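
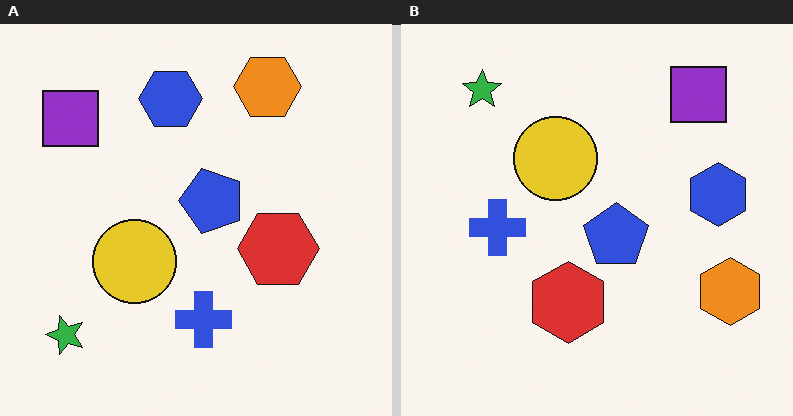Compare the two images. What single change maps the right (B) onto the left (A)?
Rotated 90° counter-clockwise.

The green star sits in the top-left of the right (B) image and the bottom-left of the left (A) — consistent with a whole-image 90° counter-clockwise rotation.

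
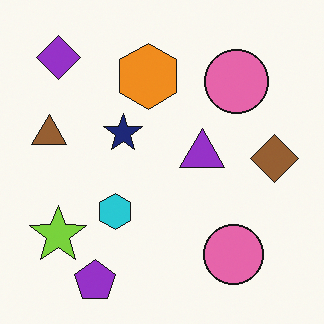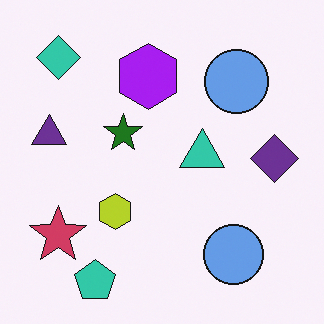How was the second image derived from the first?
Hue-shifted through roughly half the color wheel.

Every shape's color has rotated by the same amount around the hue wheel — a uniform hue shift.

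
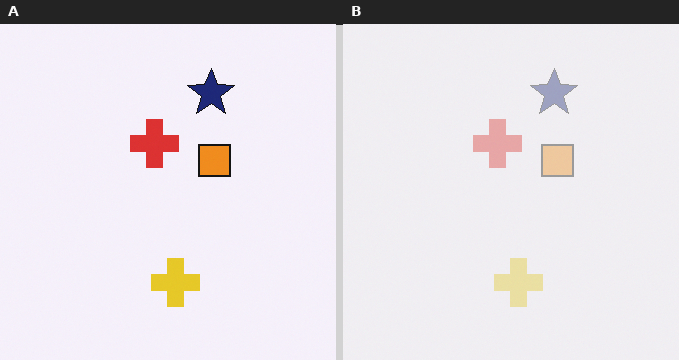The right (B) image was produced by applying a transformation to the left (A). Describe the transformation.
The transformation is: given much lower contrast.

Tones are pushed toward mid-grey across the whole image — a global contrast change.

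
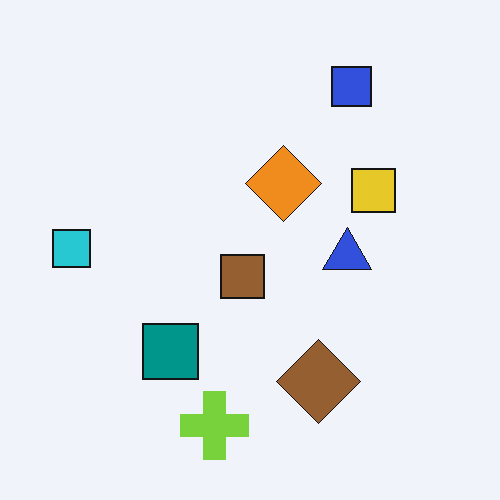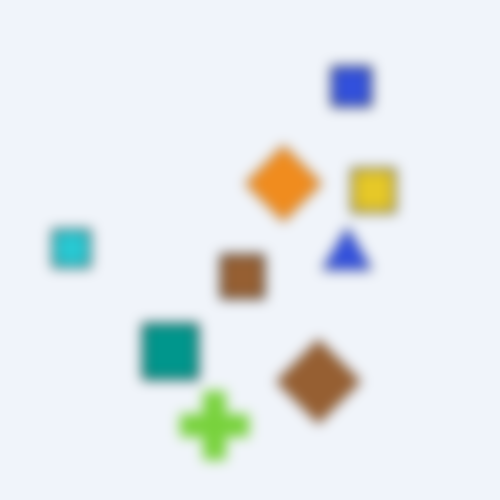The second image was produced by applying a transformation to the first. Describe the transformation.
The second image is the first strongly gaussian-blurred.

Shape edges and outlines are uniformly softened across the whole image.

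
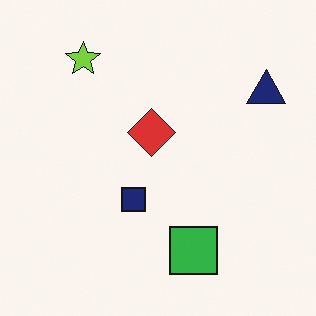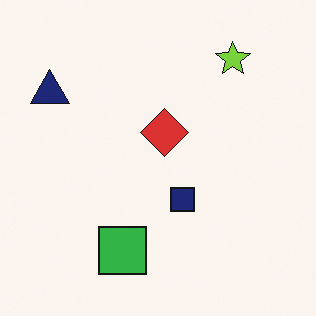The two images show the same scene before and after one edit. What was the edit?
The image was flipped horizontally (left ↔ right).

The navy triangle is in the top-right of the first image and the top-left of the second — shapes on opposite sides of the vertical midline have swapped in a mirror flip.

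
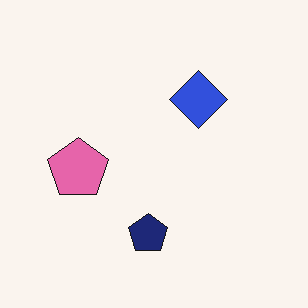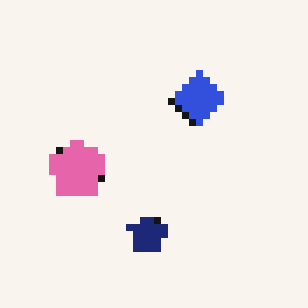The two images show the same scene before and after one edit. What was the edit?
It was moderately pixelated.

Shapes are reduced to large square blocks; fine edges and outlines are lost — a downscale-then-upscale (mosaic) effect.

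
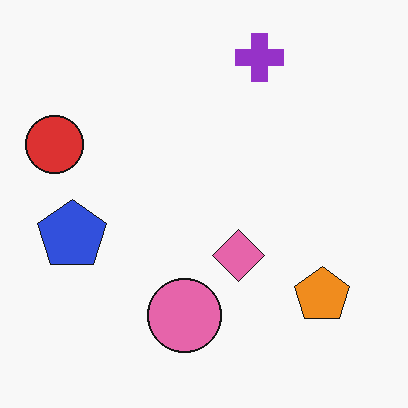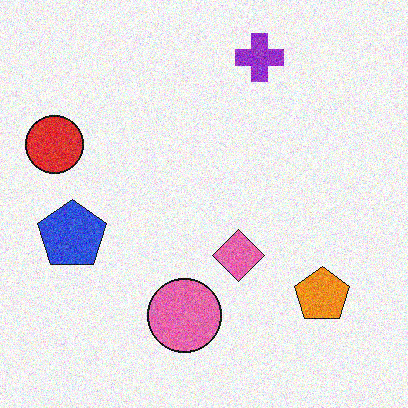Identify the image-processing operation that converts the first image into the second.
Degraded with visible gaussian noise.

Random speckle covers the whole image, including the flat background.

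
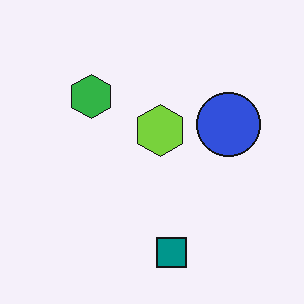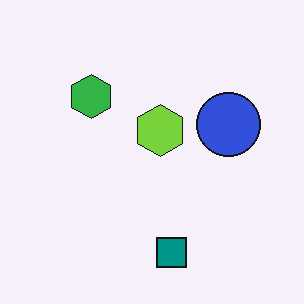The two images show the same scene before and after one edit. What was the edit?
The image was JPEG-compressed with visible artifacts.

Blocky 8×8 compression artifacts appear around shape edges and the flat background shows ringing — characteristic JPEG degradation.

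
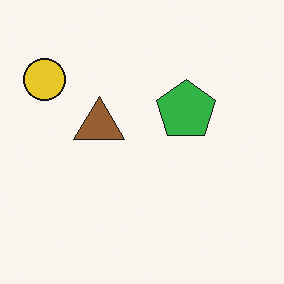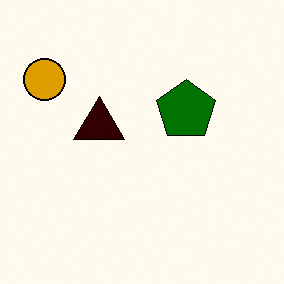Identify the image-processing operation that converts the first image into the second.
The image was given much higher contrast.

Tones are pushed away from mid-grey across the whole image — a global contrast change.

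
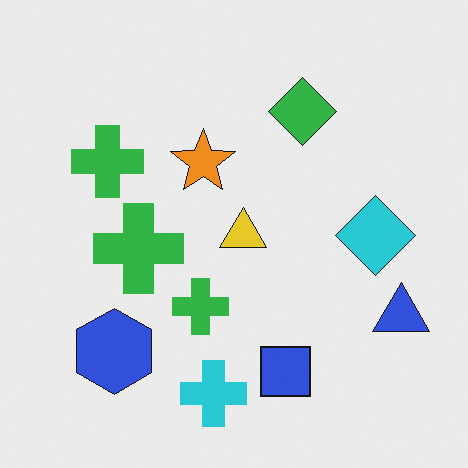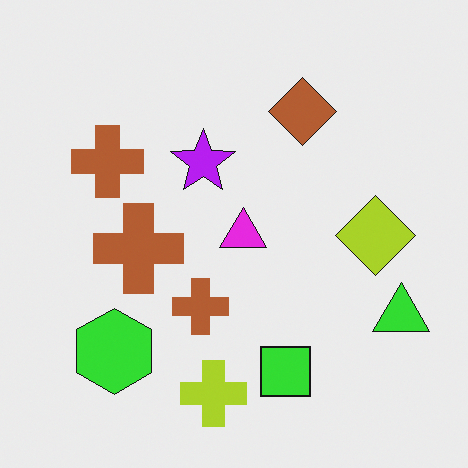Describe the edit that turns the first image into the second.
This is the original image hue-shifted through roughly half the color wheel.

Every shape's color has rotated by the same amount around the hue wheel — a uniform hue shift.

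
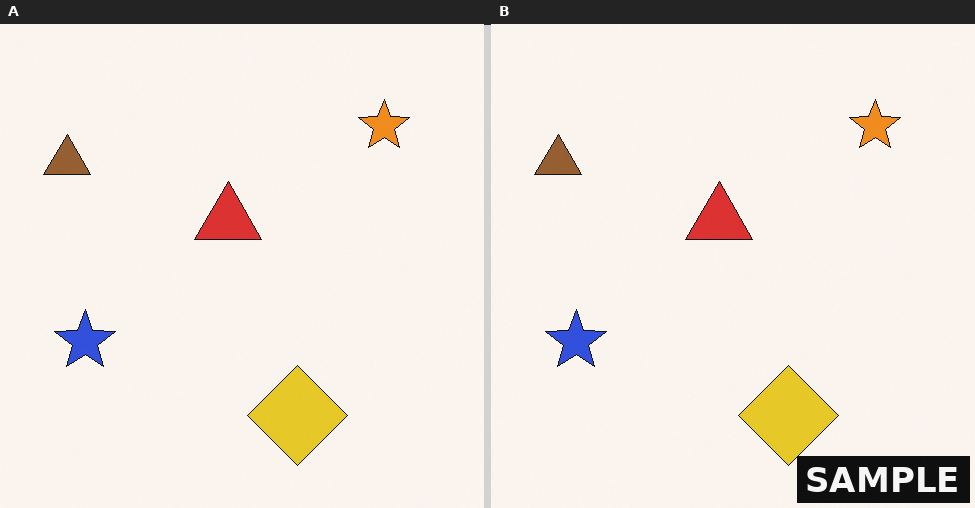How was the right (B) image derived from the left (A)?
The right (B) image is the left (A) watermarked with the text "SAMPLE" in the lower-right corner.

A dark label reading "SAMPLE" appears in the lower-right corner.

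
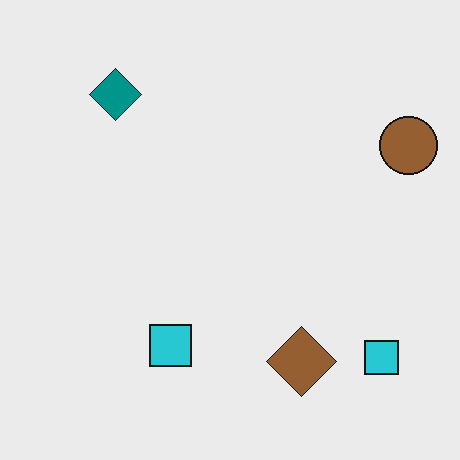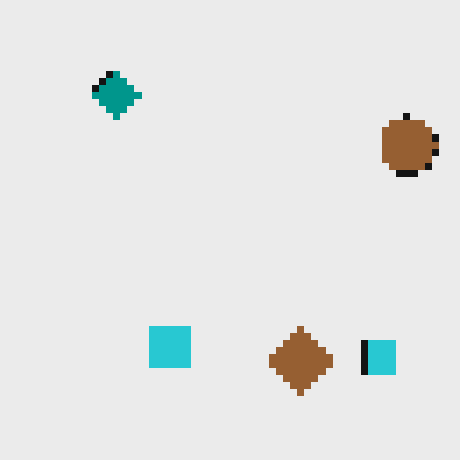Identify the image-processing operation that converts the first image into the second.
The second image is the first moderately pixelated.

Shapes are reduced to large square blocks; fine edges and outlines are lost — a downscale-then-upscale (mosaic) effect.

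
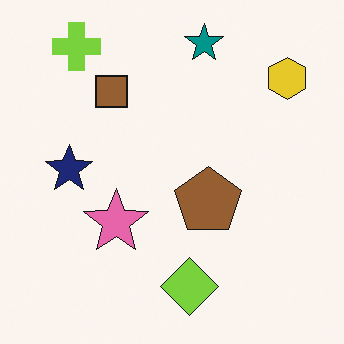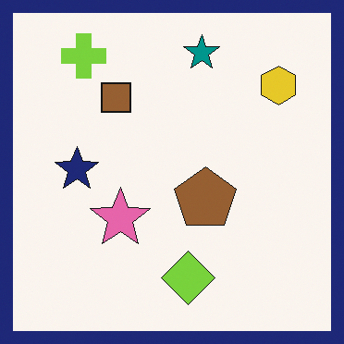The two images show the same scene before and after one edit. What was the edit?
Framed with a navy border.

A solid navy frame runs around the edge of the second image, with the content slightly shrunk inside it.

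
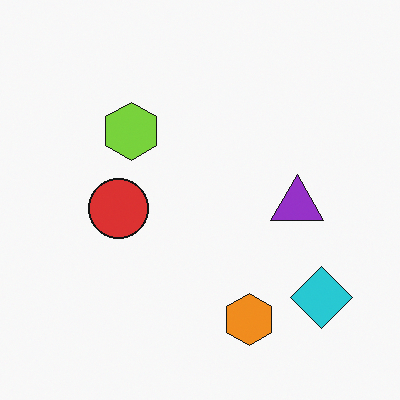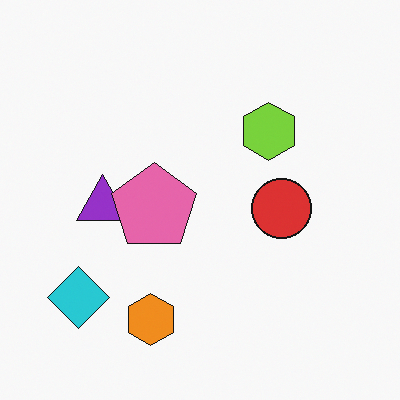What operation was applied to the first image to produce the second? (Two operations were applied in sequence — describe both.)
The image was flipped horizontally (left ↔ right), then overlaid with an additional pink pentagon.

The cyan diamond is in the bottom-right of the first image and the bottom-left of the second — shapes on opposite sides of the vertical midline have swapped in a mirror flip. A pink pentagon appears in the second image that is absent from the first.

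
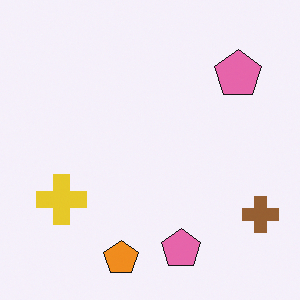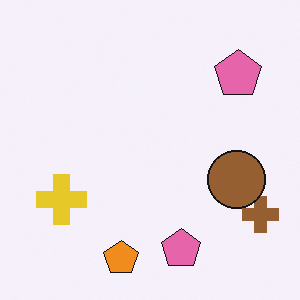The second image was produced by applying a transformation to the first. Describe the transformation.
The second image is the first overlaid with an additional brown circle.

A brown circle appears in the second image that is absent from the first.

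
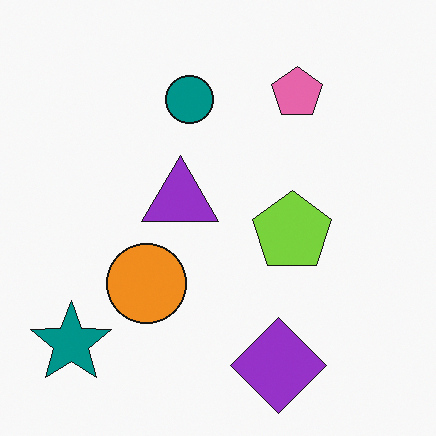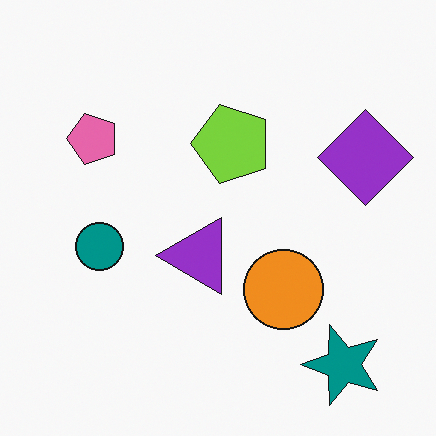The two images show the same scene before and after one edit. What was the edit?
This is the original image rotated 90° counter-clockwise.

The teal star sits in the bottom-left of the first image and the bottom-right of the second — consistent with a whole-image 90° counter-clockwise rotation.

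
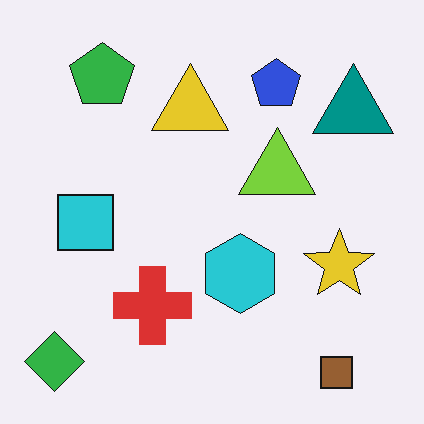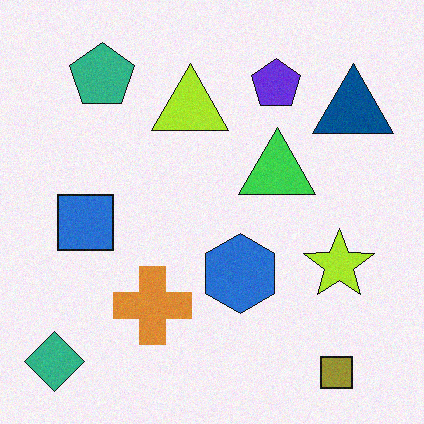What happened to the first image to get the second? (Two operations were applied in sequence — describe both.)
Hue-shifted by a small amount, then degraded with light additive noise.

Every shape's color has rotated by the same amount around the hue wheel — a uniform hue shift. Random speckle covers the whole image, including the flat background.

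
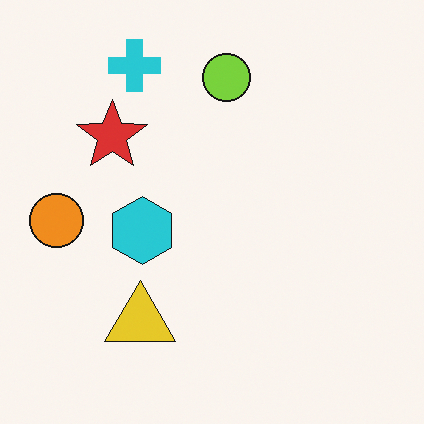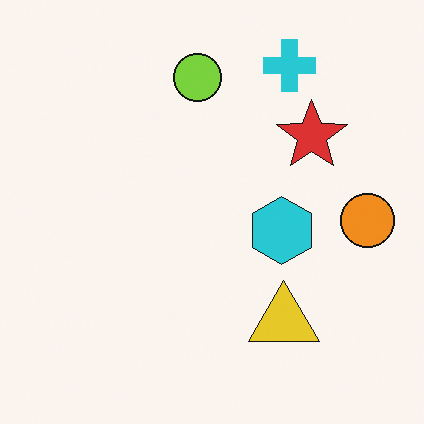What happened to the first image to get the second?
The transformation is: flipped horizontally (left ↔ right).

The orange circle is in the left of the first image and the right of the second — shapes on opposite sides of the vertical midline have swapped in a mirror flip.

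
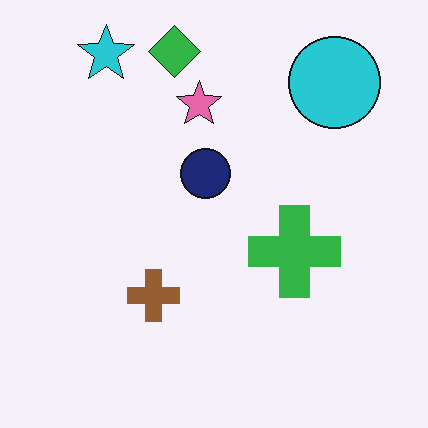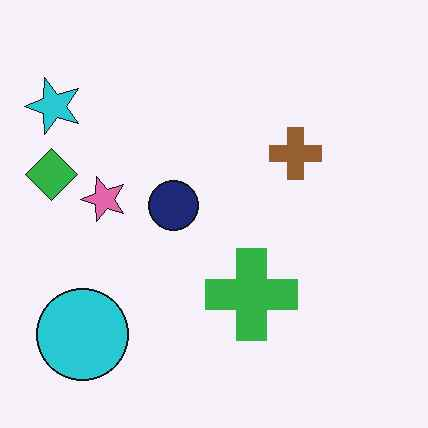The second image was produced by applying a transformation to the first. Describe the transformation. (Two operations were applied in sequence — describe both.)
The transformation is: transposed (reflected across the top-left ↔ bottom-right diagonal), then given moderate JPEG compression.

Shapes have swapped their row and column positions — what was in the top-right is now in the bottom-left — a diagonal reflection. Blocky 8×8 compression artifacts appear around shape edges and the flat background shows ringing — characteristic JPEG degradation.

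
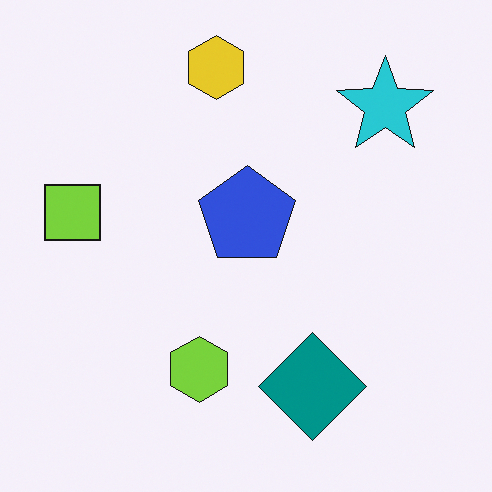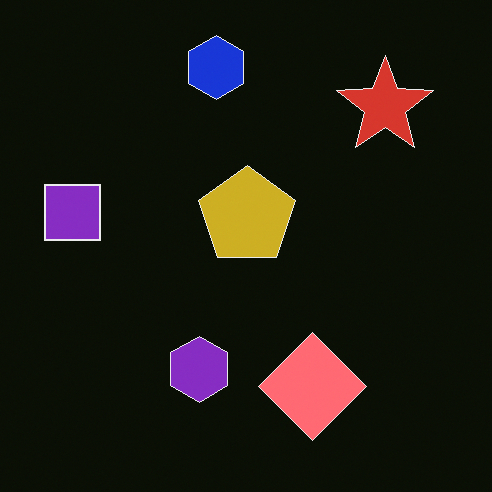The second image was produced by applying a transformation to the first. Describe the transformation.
The transformation is: color-inverted (negative).

The light background has become dark and every shape's color is its complement — a photographic negative.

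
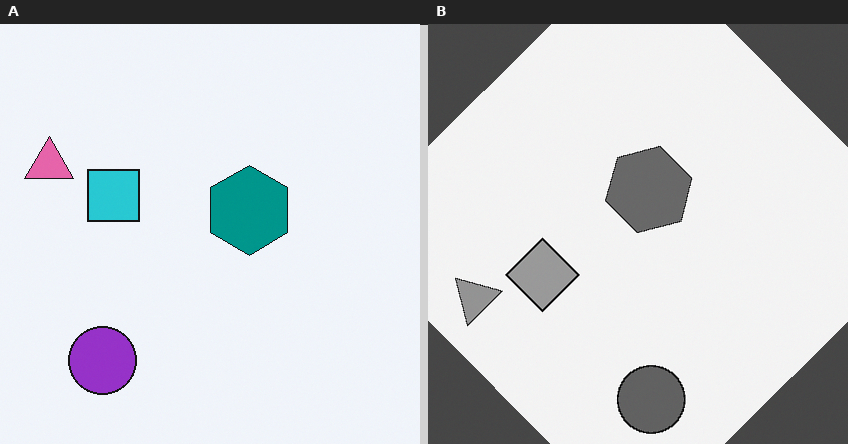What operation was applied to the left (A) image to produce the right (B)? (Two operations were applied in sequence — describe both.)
The image was rotated counter-clockwise by a large amount — several tens of degrees, then converted to grayscale.

Every shape is tilted by the same angle and the image corners show triangular fill wedges — a whole-image rotation by a non-right angle. All color is removed — every shape is now a shade of grey.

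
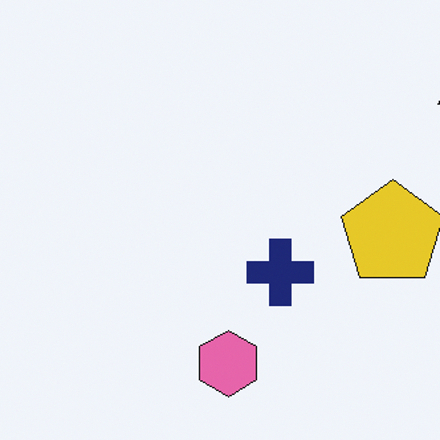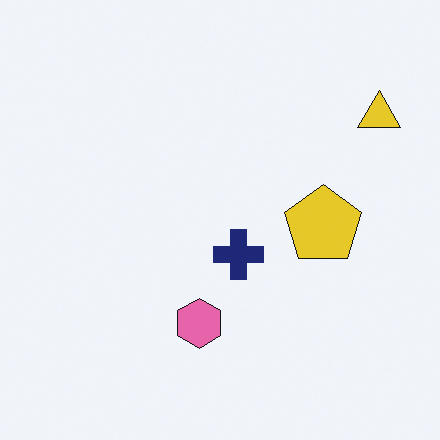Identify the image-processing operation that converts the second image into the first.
This is the original image cropped to a modestly smaller region and rescaled.

The visible shapes are larger and the field of view is narrower; shapes near the original edges may be partly or wholly outside the frame — a crop-and-rescale.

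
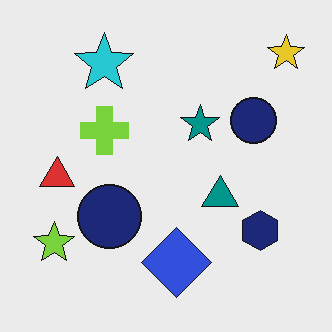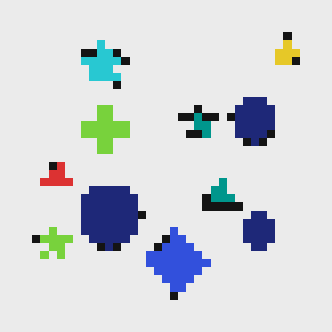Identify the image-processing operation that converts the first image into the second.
The transformation is: pixelated into visible square blocks.

Shapes are reduced to large square blocks; fine edges and outlines are lost — a downscale-then-upscale (mosaic) effect.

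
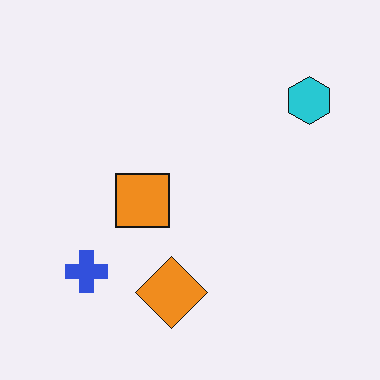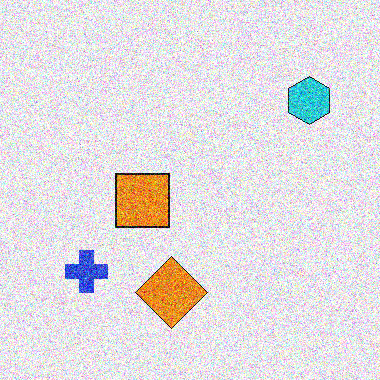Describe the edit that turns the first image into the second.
This is the original image degraded with strong gaussian noise.

Random speckle covers the whole image, including the flat background.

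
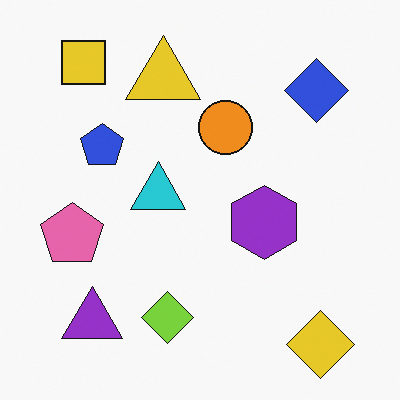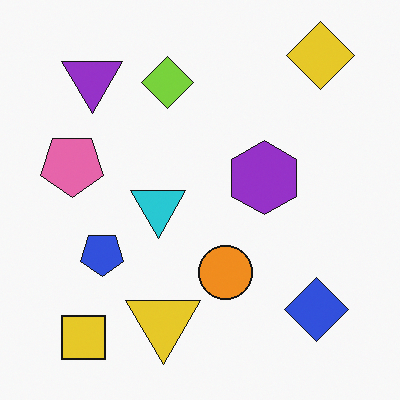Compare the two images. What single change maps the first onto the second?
It was flipped vertically (top ↔ bottom).

The yellow diamond is in the bottom-right of the first image and the top-right of the second — shapes on opposite sides of the horizontal midline have swapped in a mirror flip.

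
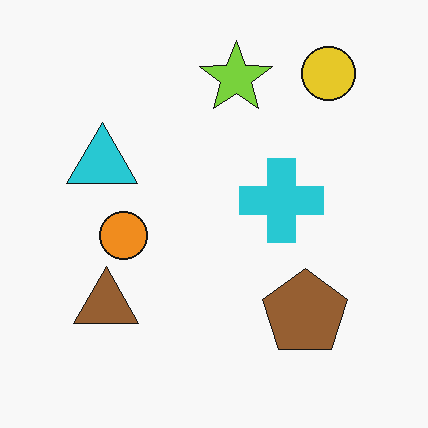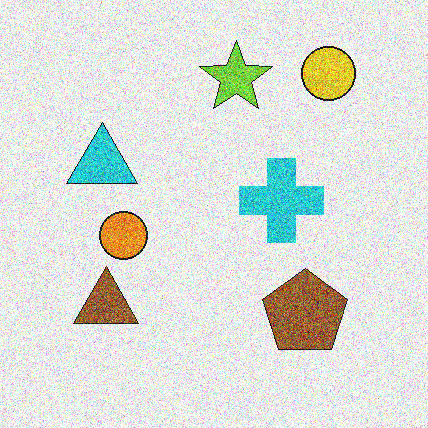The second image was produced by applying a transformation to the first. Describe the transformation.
It was degraded with strong gaussian noise.

Random speckle covers the whole image, including the flat background.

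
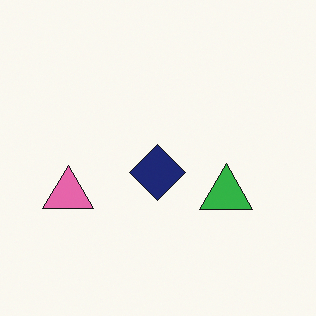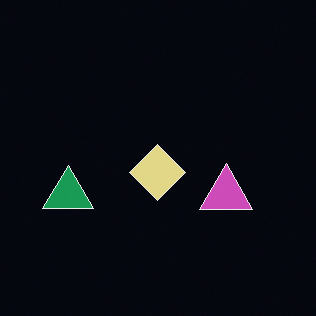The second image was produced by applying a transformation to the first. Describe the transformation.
The second image is the first color-inverted (negative).

The light background has become dark and every shape's color is its complement — a photographic negative.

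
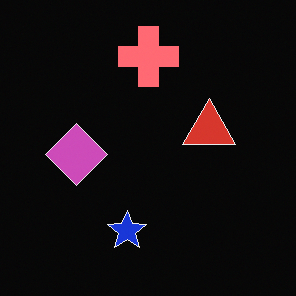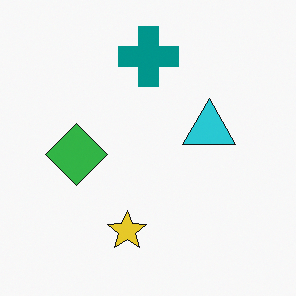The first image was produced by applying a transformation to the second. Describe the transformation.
The transformation is: color-inverted (negative).

The light background has become dark and every shape's color is its complement — a photographic negative.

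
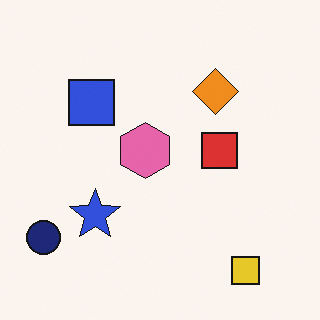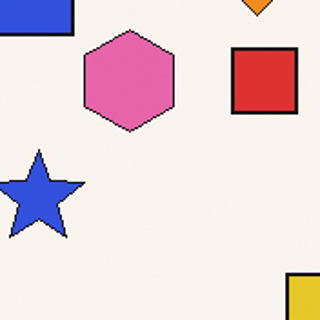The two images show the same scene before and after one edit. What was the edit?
The image was cropped tightly and scaled back up.

The visible shapes are larger and the field of view is narrower; shapes near the original edges may be partly or wholly outside the frame — a crop-and-rescale.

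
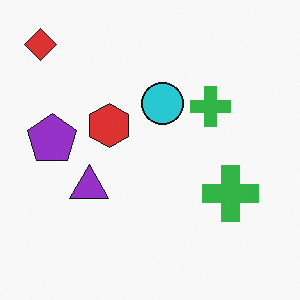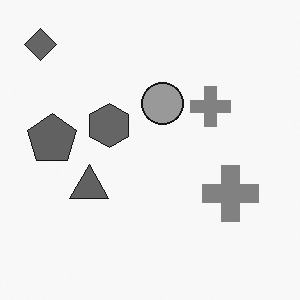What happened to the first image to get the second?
Converted to grayscale.

All color is removed — every shape is now a shade of grey.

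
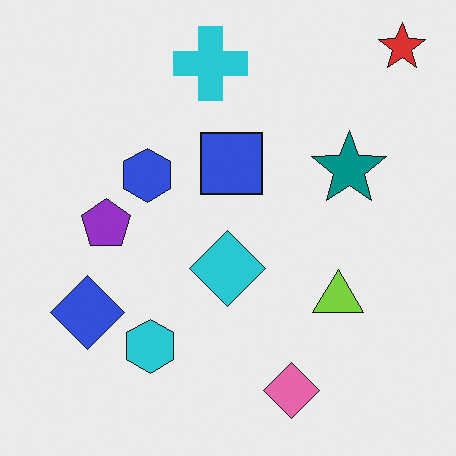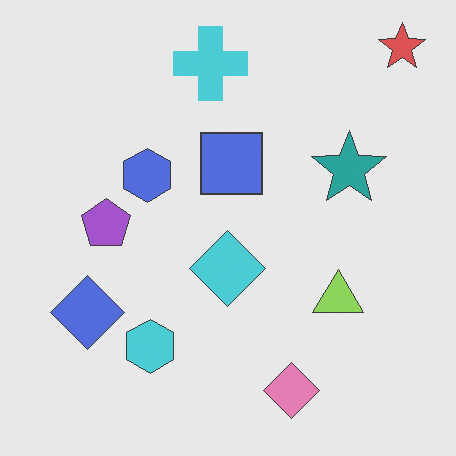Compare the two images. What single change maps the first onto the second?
It was given slightly reduced contrast.

Tones are pushed toward mid-grey across the whole image — a global contrast change.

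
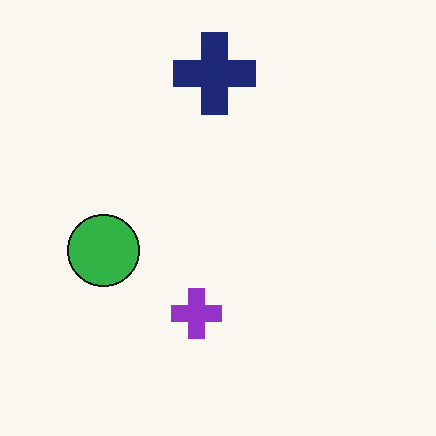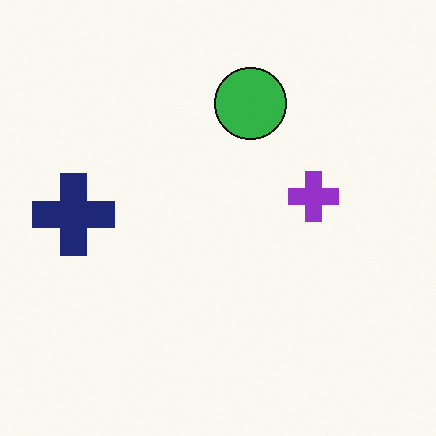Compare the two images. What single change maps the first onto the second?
This is the original image transposed (reflected across the top-left ↔ bottom-right diagonal).

Shapes have swapped their row and column positions — what was in the top-right is now in the bottom-left — a diagonal reflection.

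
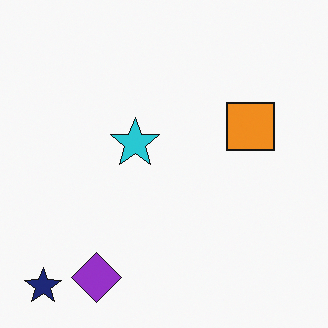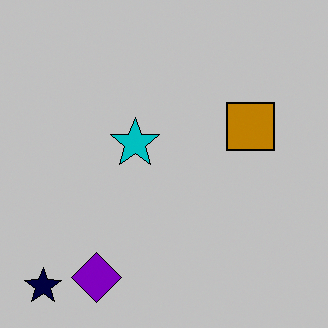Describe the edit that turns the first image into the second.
Heavily posterized to just a handful of flat colors.

Each flat color has snapped to a coarser quantized level — most visibly, the near-white background has dropped to a flat grey.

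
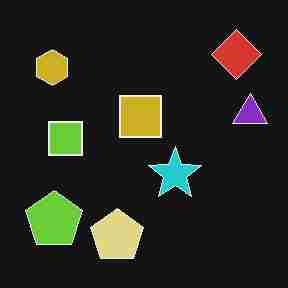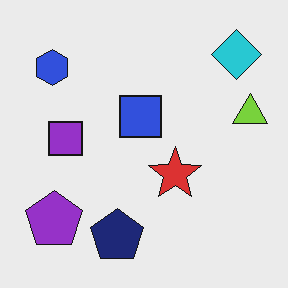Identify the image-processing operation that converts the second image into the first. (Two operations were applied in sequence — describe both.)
This is the original image color-inverted (negative), then heavily JPEG-compressed with obvious blocking artifacts.

The light background has become dark and every shape's color is its complement — a photographic negative. Blocky 8×8 compression artifacts appear around shape edges and the flat background shows ringing — characteristic JPEG degradation.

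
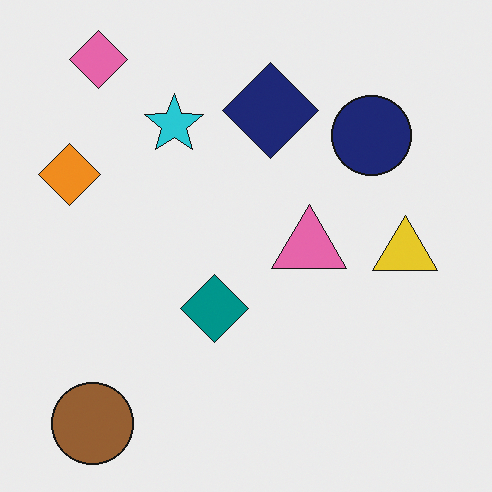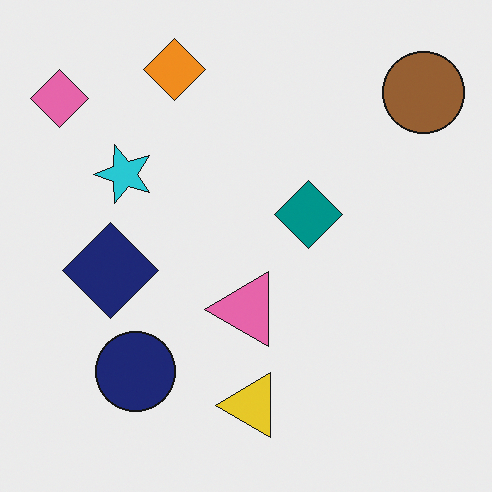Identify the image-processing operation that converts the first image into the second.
The transformation is: transposed (reflected across the top-left ↔ bottom-right diagonal).

Shapes have swapped their row and column positions — what was in the top-right is now in the bottom-left — a diagonal reflection.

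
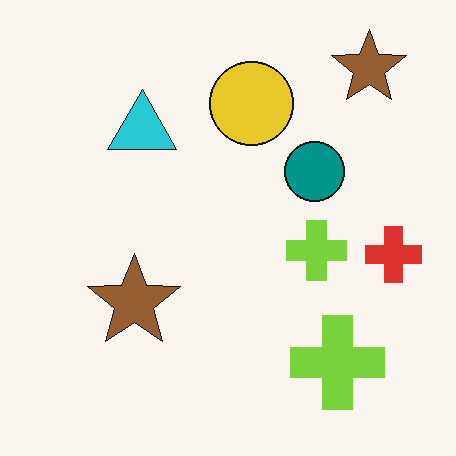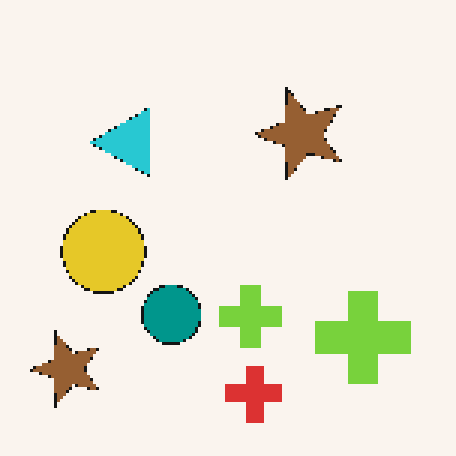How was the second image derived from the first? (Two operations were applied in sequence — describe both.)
The image was transposed (reflected across the top-left ↔ bottom-right diagonal), then lightly pixelated (a mild mosaic effect).

Shapes have swapped their row and column positions — what was in the top-right is now in the bottom-left — a diagonal reflection. Shapes are reduced to large square blocks; fine edges and outlines are lost — a downscale-then-upscale (mosaic) effect.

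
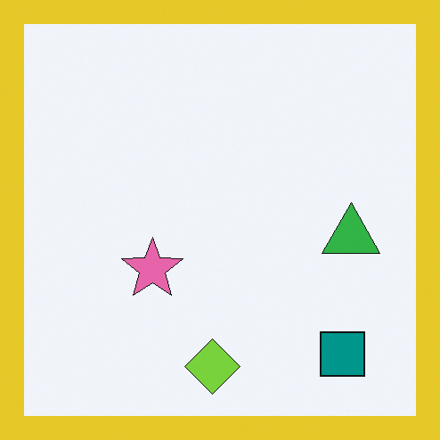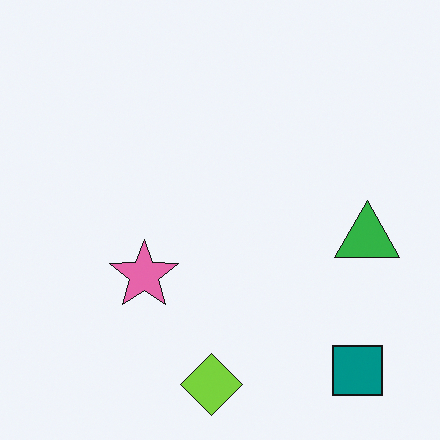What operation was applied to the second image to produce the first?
The transformation is: framed with a yellow border.

A solid yellow frame runs around the edge of the first image, with the content slightly shrunk inside it.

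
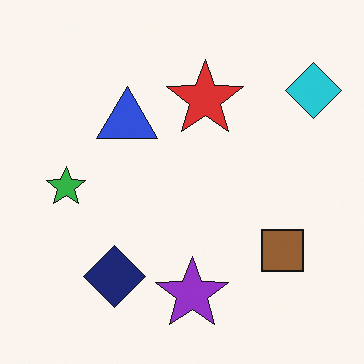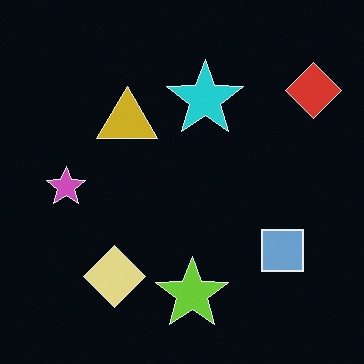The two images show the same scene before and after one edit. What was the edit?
Color-inverted (negative).

The light background has become dark and every shape's color is its complement — a photographic negative.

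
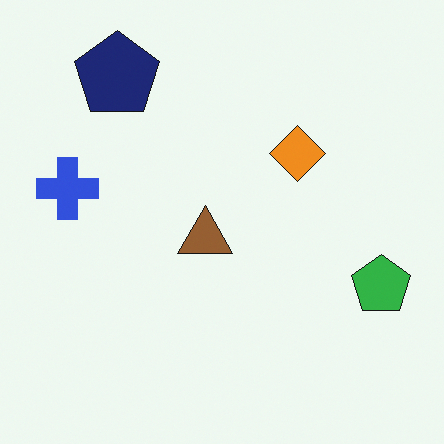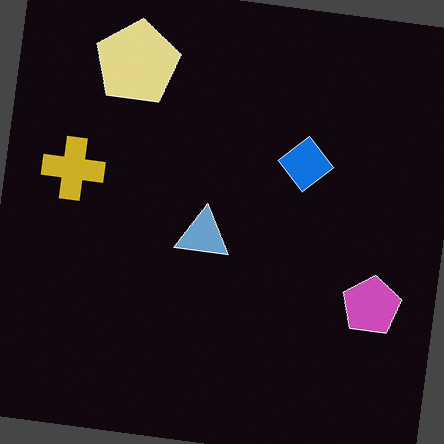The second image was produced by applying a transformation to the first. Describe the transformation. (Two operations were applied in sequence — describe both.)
Color-inverted (negative), then rotated clockwise by a small amount.

The light background has become dark and every shape's color is its complement — a photographic negative. Every shape is tilted by the same angle and the image corners show triangular fill wedges — a whole-image rotation by a non-right angle.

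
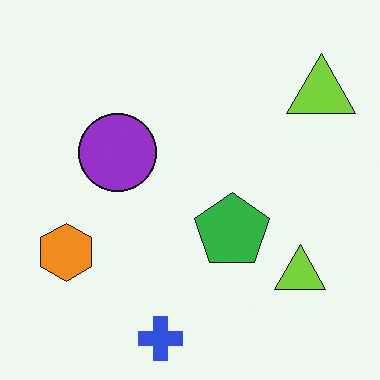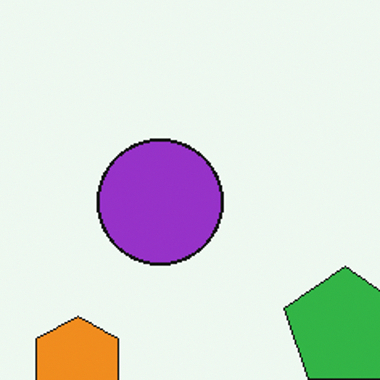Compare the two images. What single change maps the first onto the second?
The second image is the first cropped to a modestly smaller region and rescaled.

The visible shapes are larger and the field of view is narrower; shapes near the original edges may be partly or wholly outside the frame — a crop-and-rescale.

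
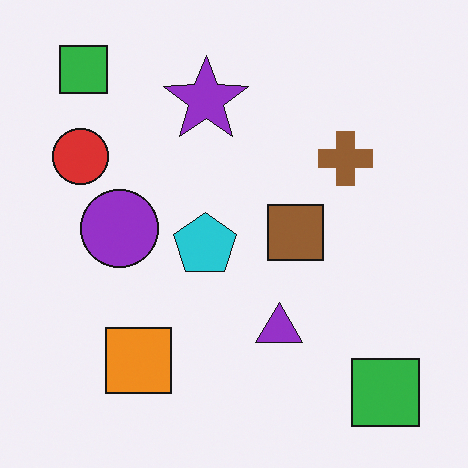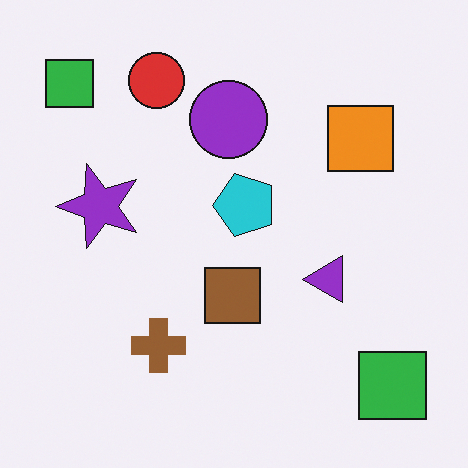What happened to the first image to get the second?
Transposed (reflected across the top-left ↔ bottom-right diagonal).

Shapes have swapped their row and column positions — what was in the top-right is now in the bottom-left — a diagonal reflection.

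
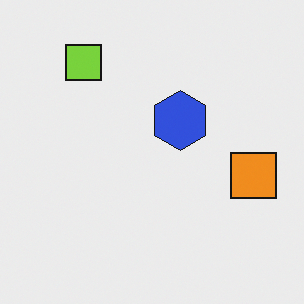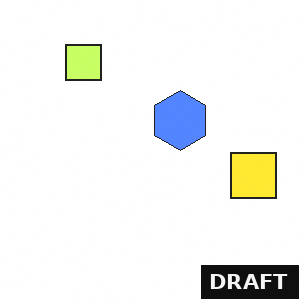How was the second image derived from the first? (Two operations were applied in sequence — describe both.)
This is the original image substantially brightened, then watermarked with the text "DRAFT" in the lower-right corner.

Every pixel — background and shapes alike — is uniformly brightened. A dark label reading "DRAFT" appears in the lower-right corner.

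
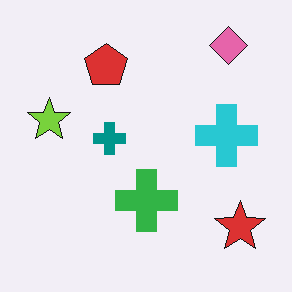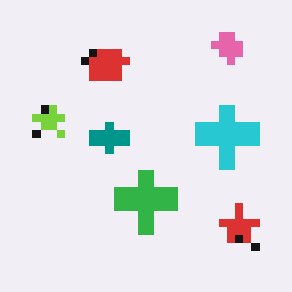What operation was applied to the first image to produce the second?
This is the original image pixelated into visible square blocks.

Shapes are reduced to large square blocks; fine edges and outlines are lost — a downscale-then-upscale (mosaic) effect.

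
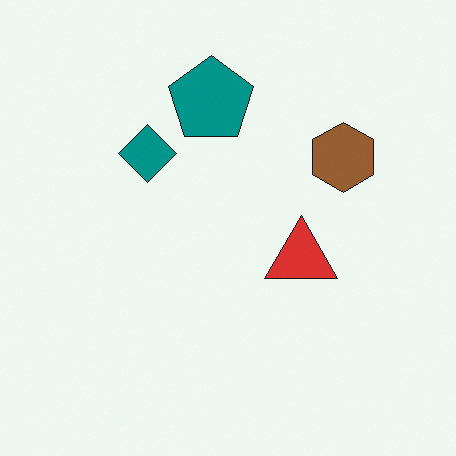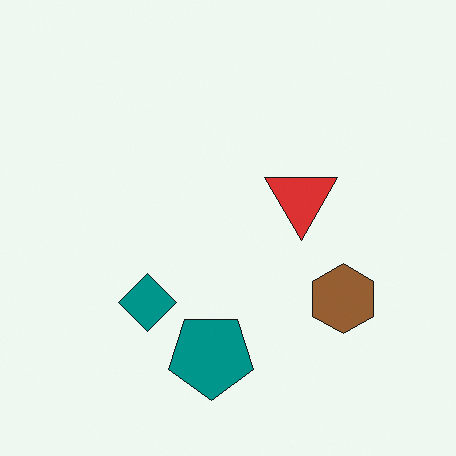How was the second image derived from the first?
It was flipped vertically (top ↔ bottom).

The teal pentagon is in the top of the first image and the bottom of the second — shapes on opposite sides of the horizontal midline have swapped in a mirror flip.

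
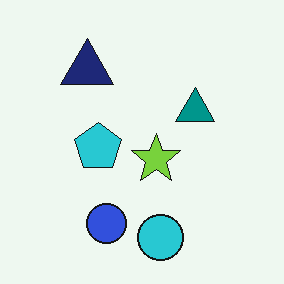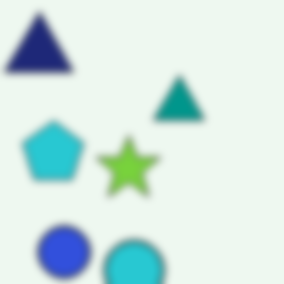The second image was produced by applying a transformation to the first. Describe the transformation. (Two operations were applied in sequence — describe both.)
Cropped slightly and scaled back up, then moderately blurred.

The visible shapes are larger and the field of view is narrower; shapes near the original edges may be partly or wholly outside the frame — a crop-and-rescale. Shape edges and outlines are uniformly softened across the whole image.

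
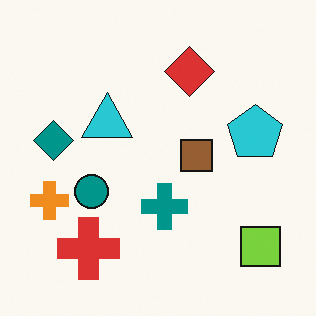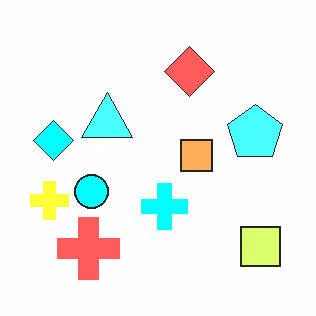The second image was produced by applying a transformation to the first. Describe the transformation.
The second image is the first noticeably brightened.

Every pixel — background and shapes alike — is uniformly brightened.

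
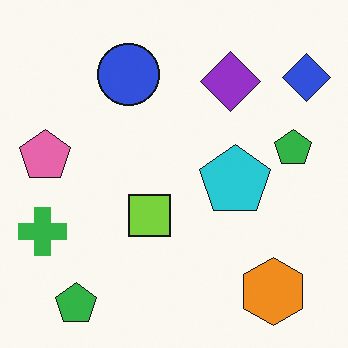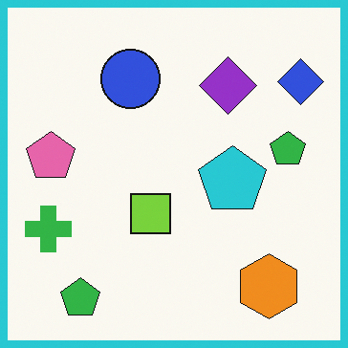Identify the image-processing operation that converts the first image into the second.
It was framed with a cyan border.

A solid cyan frame runs around the edge of the second image, with the content slightly shrunk inside it.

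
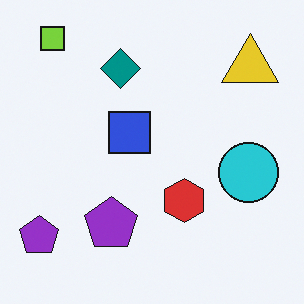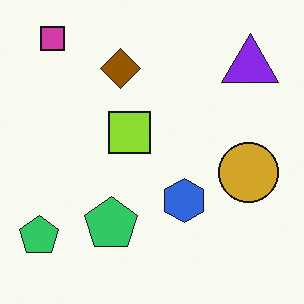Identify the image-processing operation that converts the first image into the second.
It was hue-shifted through roughly half the color wheel.

Every shape's color has rotated by the same amount around the hue wheel — a uniform hue shift.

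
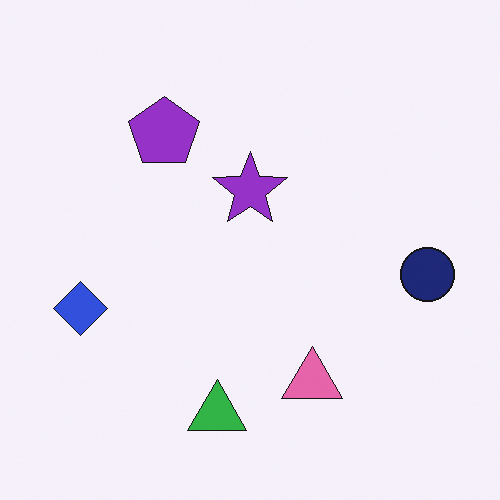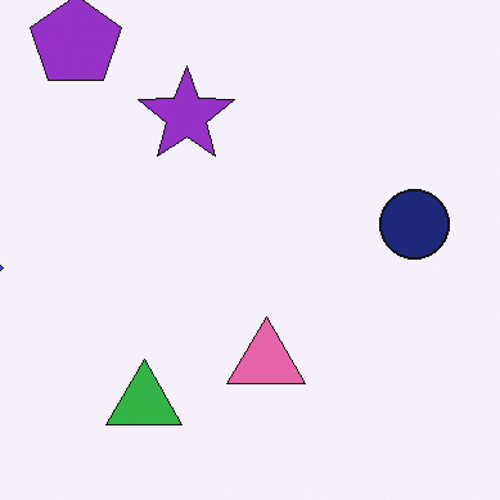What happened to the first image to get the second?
The second image is the first cropped to a modestly smaller region and rescaled.

The visible shapes are larger and the field of view is narrower; shapes near the original edges may be partly or wholly outside the frame — a crop-and-rescale.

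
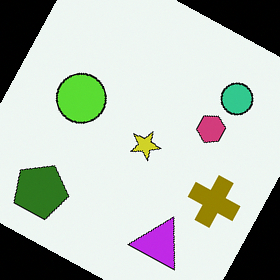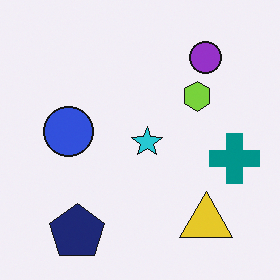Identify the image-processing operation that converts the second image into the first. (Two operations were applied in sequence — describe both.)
Hue-shifted by a large amount, then rotated clockwise by a clearly visible amount.

Every shape's color has rotated by the same amount around the hue wheel — a uniform hue shift. Every shape is tilted by the same angle and the image corners show triangular fill wedges — a whole-image rotation by a non-right angle.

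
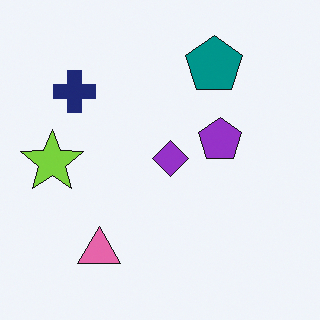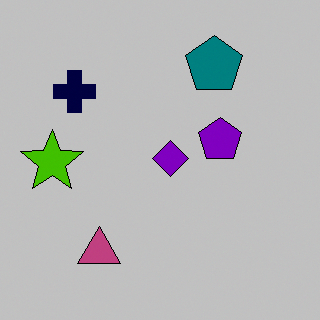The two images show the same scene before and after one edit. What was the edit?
The image was heavily posterized to just a handful of flat colors.

Each flat color has snapped to a coarser quantized level — most visibly, the near-white background has dropped to a flat grey.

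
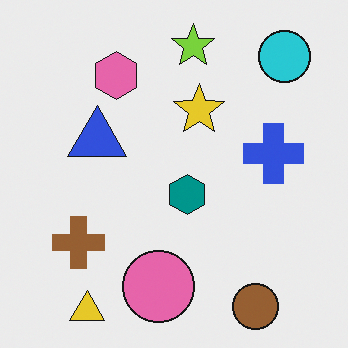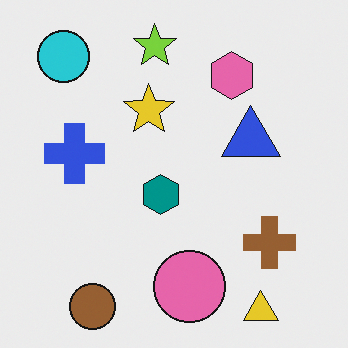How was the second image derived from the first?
Flipped horizontally (left ↔ right).

The cyan circle is in the top-right of the first image and the top-left of the second — shapes on opposite sides of the vertical midline have swapped in a mirror flip.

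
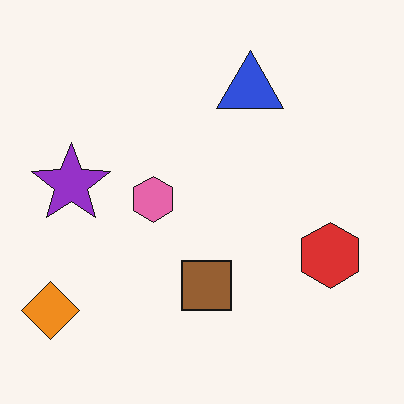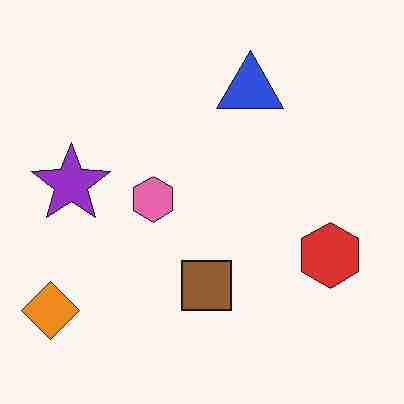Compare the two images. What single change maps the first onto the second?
The second image is the first degraded with heavy JPEG compression.

Blocky 8×8 compression artifacts appear around shape edges and the flat background shows ringing — characteristic JPEG degradation.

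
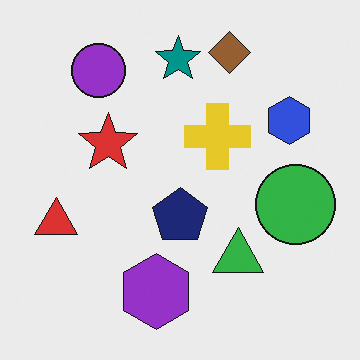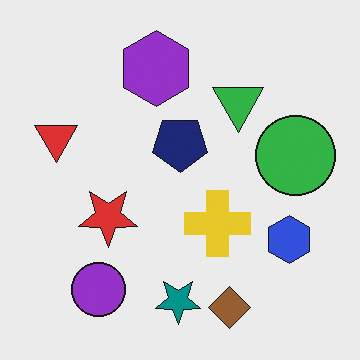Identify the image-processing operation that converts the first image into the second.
The image was flipped vertically (top ↔ bottom).

The brown diamond is in the top of the first image and the bottom of the second — shapes on opposite sides of the horizontal midline have swapped in a mirror flip.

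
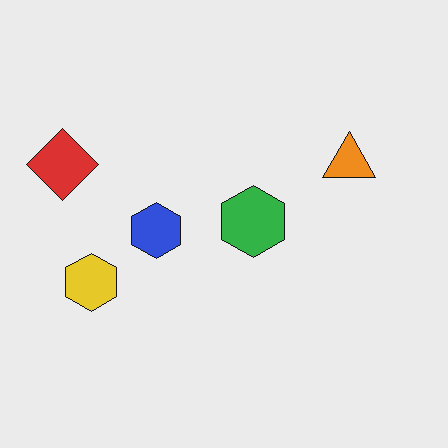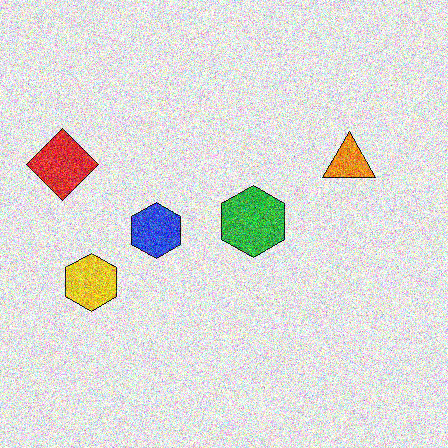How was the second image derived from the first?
Degraded with a thick layer of grain.

Random speckle covers the whole image, including the flat background.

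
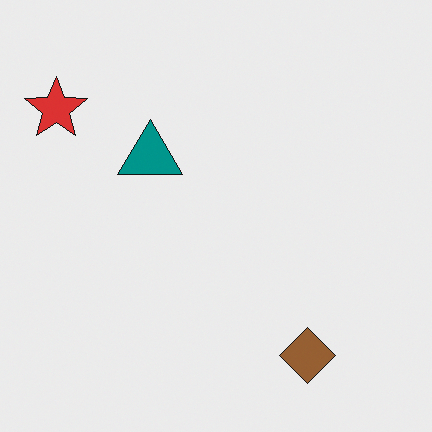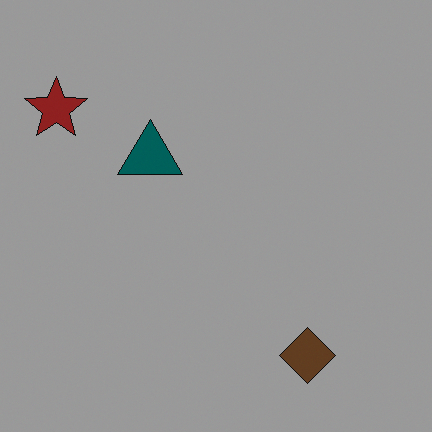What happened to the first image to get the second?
The transformation is: darkened a lot.

Every pixel — background and shapes alike — is uniformly darkened.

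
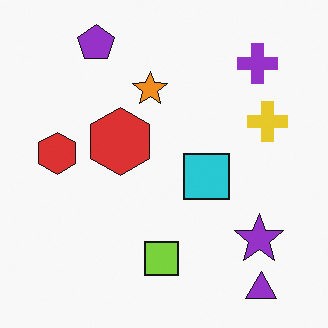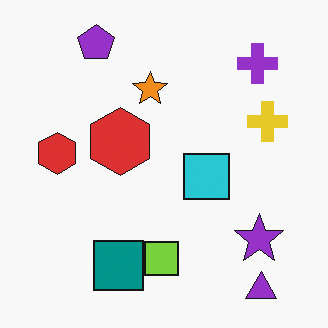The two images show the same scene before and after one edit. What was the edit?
Overlaid with an additional teal square.

A teal square appears in the second image that is absent from the first.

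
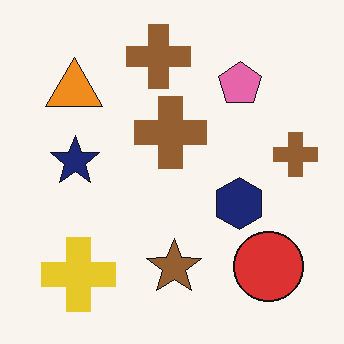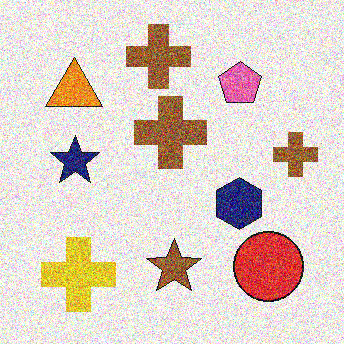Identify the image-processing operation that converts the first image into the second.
The transformation is: degraded with a thick layer of grain.

Random speckle covers the whole image, including the flat background.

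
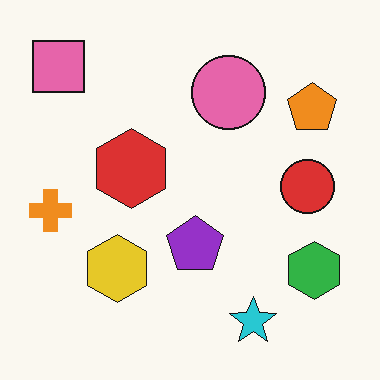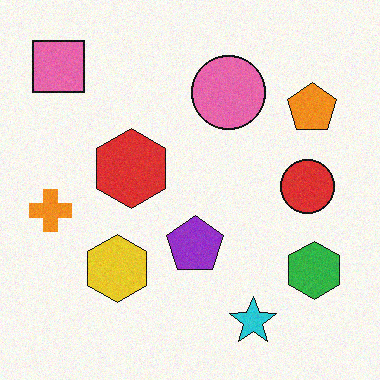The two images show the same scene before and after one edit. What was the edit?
The second image is the first degraded with a light layer of grain.

Random speckle covers the whole image, including the flat background.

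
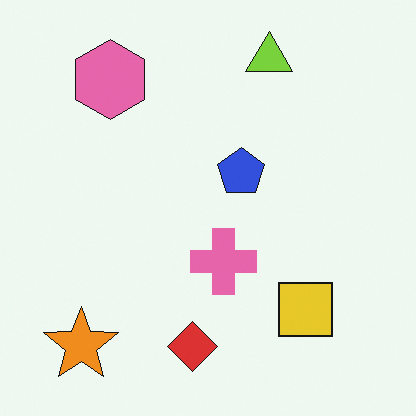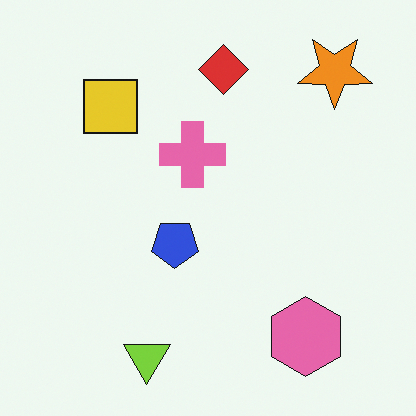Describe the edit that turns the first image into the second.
The transformation is: rotated 180°.

The orange star sits in the bottom-left of the first image and the top-right of the second — consistent with a whole-image 180° rotation.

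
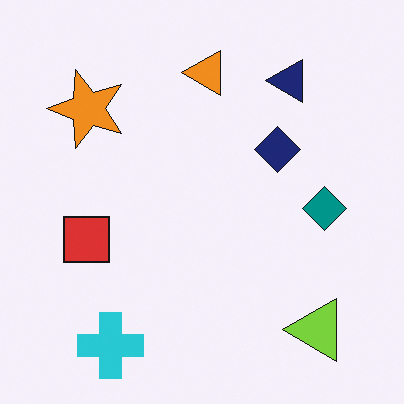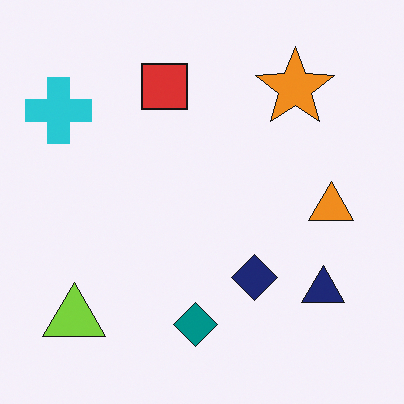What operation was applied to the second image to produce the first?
The transformation is: rotated 90° counter-clockwise.

The lime triangle sits in the bottom-left of the second image and the bottom-right of the first — consistent with a whole-image 90° counter-clockwise rotation.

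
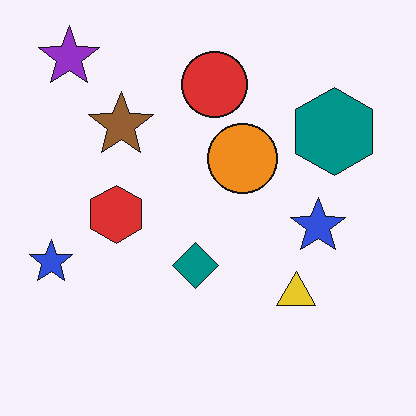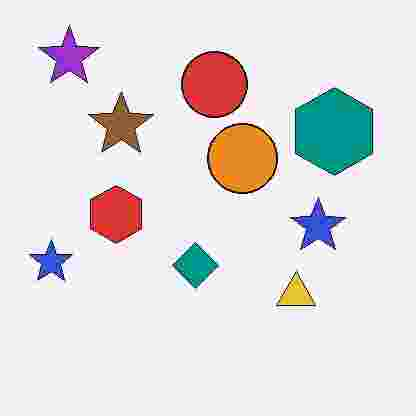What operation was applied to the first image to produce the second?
The second image is the first heavily JPEG-compressed with obvious blocking artifacts.

Blocky 8×8 compression artifacts appear around shape edges and the flat background shows ringing — characteristic JPEG degradation.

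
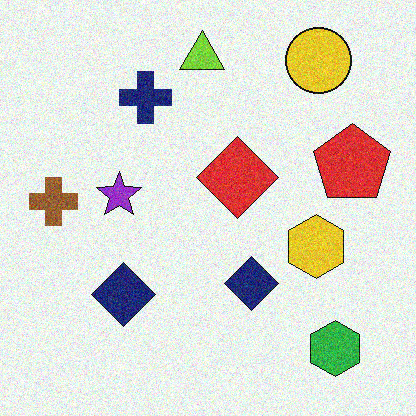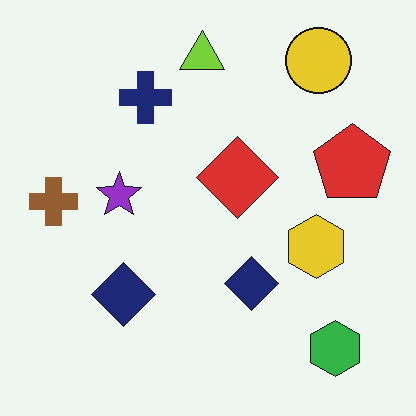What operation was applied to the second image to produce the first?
The image was degraded with visible gaussian noise.

Random speckle covers the whole image, including the flat background.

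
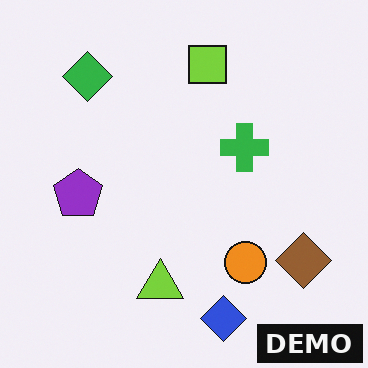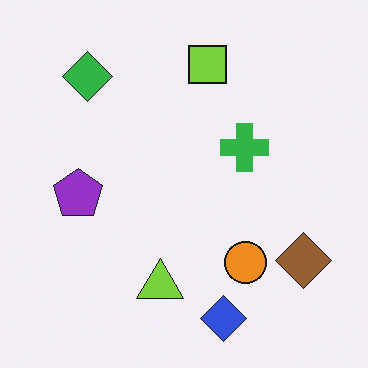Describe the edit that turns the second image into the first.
It was watermarked with the text "DEMO" in the lower-right corner.

A dark label reading "DEMO" appears in the lower-right corner.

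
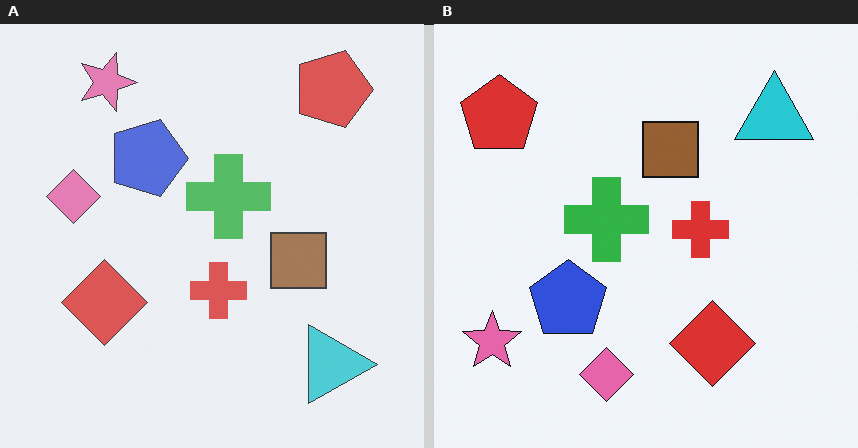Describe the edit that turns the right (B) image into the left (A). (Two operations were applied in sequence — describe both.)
Rotated 90° clockwise, then given slightly reduced contrast.

The red pentagon sits in the top-left of the right (B) image and the top-right of the left (A) — consistent with a whole-image 90° clockwise rotation. Tones are pushed toward mid-grey across the whole image — a global contrast change.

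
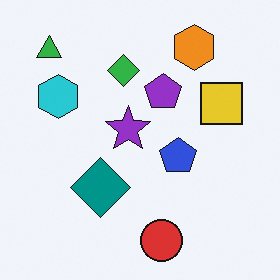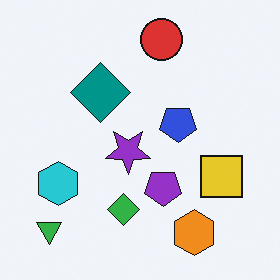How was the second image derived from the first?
The second image is the first flipped vertically (top ↔ bottom).

The red circle is in the bottom of the first image and the top of the second — shapes on opposite sides of the horizontal midline have swapped in a mirror flip.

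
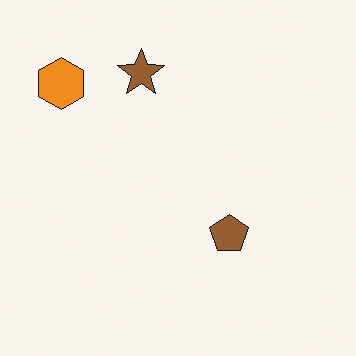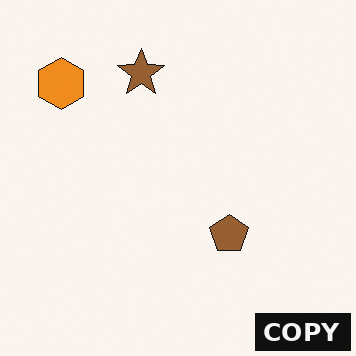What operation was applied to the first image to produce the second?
It was watermarked with the text "COPY" in the lower-right corner.

A dark label reading "COPY" appears in the lower-right corner.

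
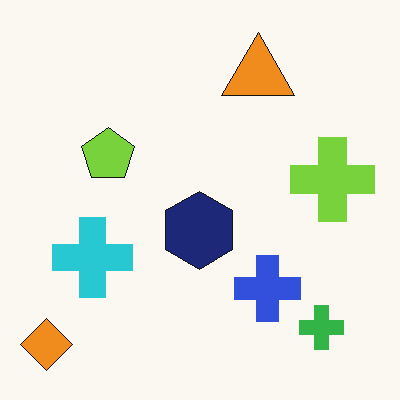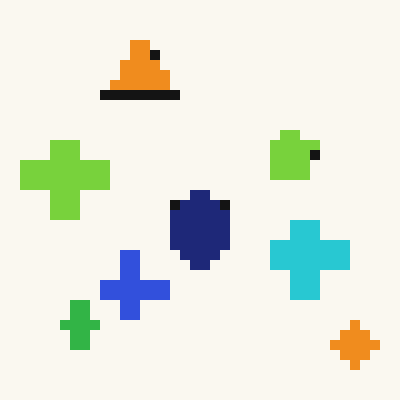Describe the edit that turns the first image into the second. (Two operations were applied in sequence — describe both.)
The image was flipped horizontally (left ↔ right), then coarsely pixelated.

The orange diamond is in the bottom-left of the first image and the bottom-right of the second — shapes on opposite sides of the vertical midline have swapped in a mirror flip. Shapes are reduced to large square blocks; fine edges and outlines are lost — a downscale-then-upscale (mosaic) effect.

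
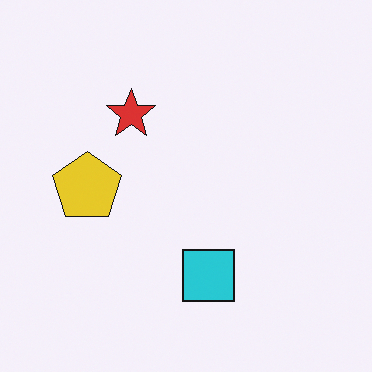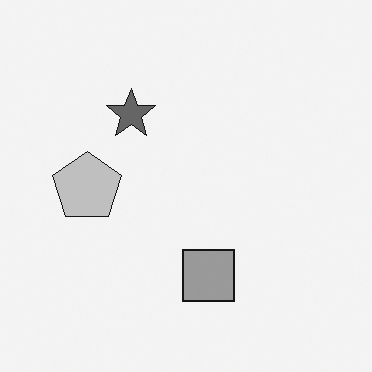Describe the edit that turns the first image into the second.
Converted to grayscale.

All color is removed — every shape is now a shade of grey.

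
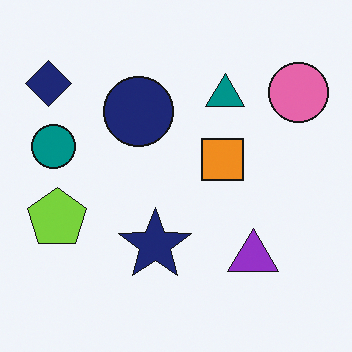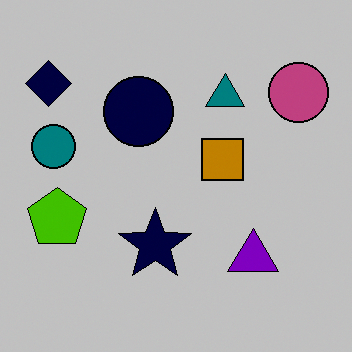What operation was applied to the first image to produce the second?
The transformation is: aggressively posterized.

Each flat color has snapped to a coarser quantized level — most visibly, the near-white background has dropped to a flat grey.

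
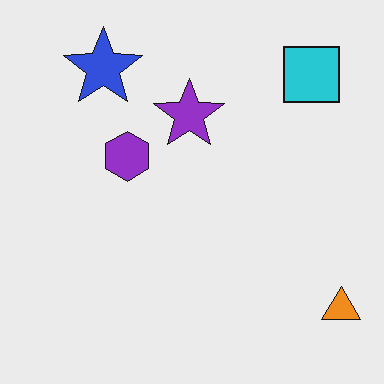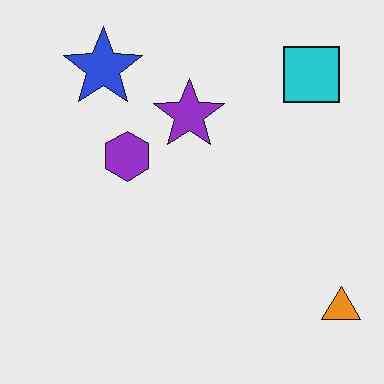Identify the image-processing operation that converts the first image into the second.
It was given moderate JPEG compression.

Blocky 8×8 compression artifacts appear around shape edges and the flat background shows ringing — characteristic JPEG degradation.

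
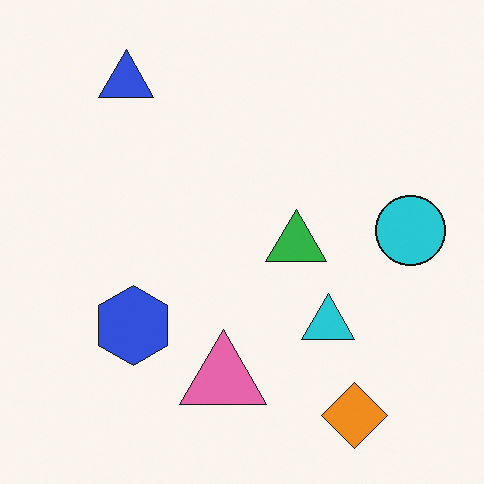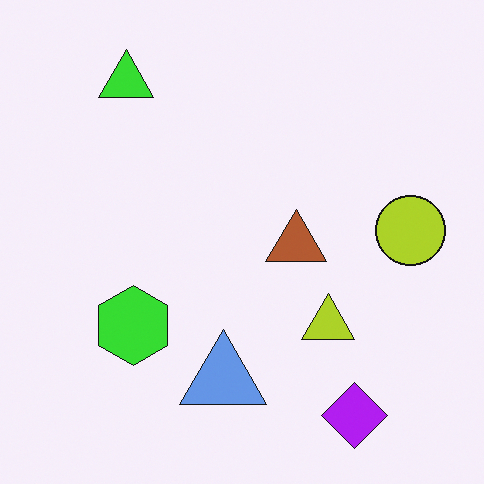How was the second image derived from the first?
It was hue-shifted by a large amount.

Every shape's color has rotated by the same amount around the hue wheel — a uniform hue shift.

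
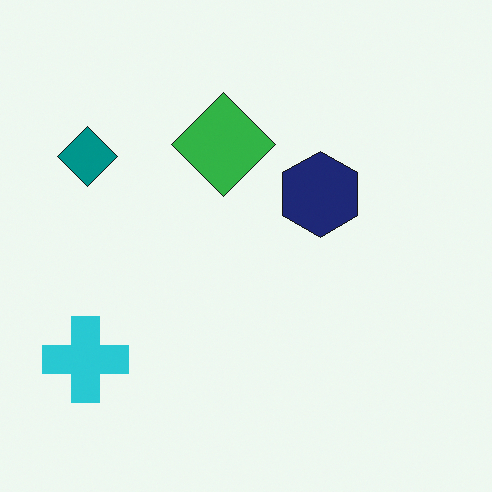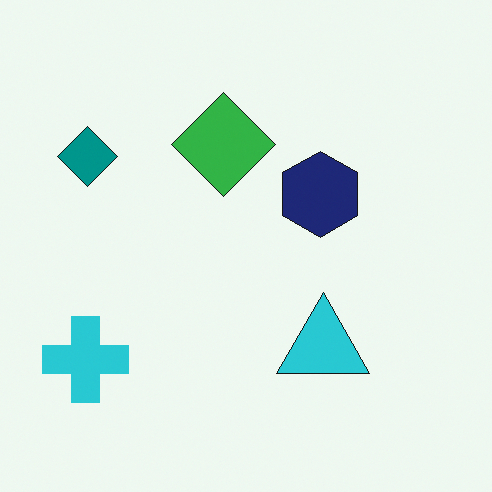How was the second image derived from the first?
Overlaid with an additional cyan triangle.

A cyan triangle appears in the second image that is absent from the first.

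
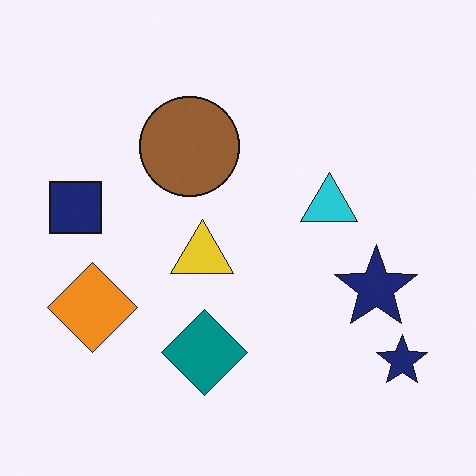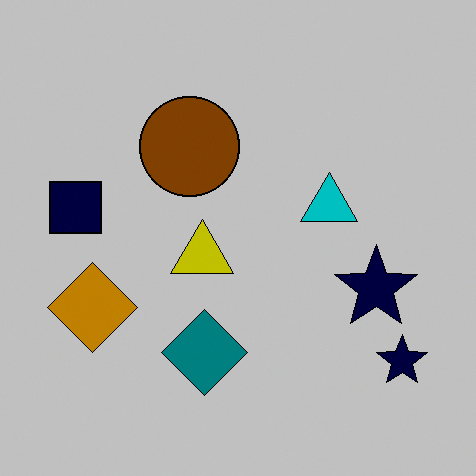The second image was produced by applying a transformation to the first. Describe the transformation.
This is the original image heavily posterized to just a handful of flat colors.

Each flat color has snapped to a coarser quantized level — most visibly, the near-white background has dropped to a flat grey.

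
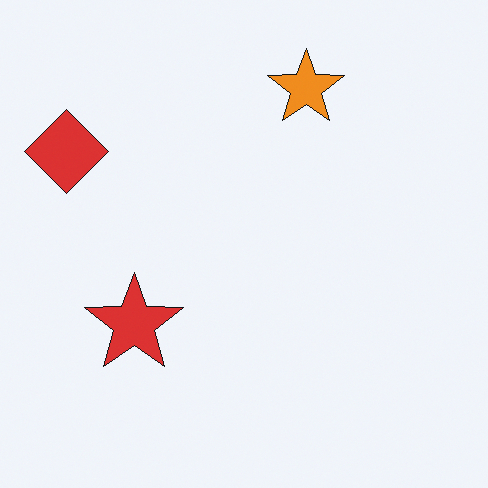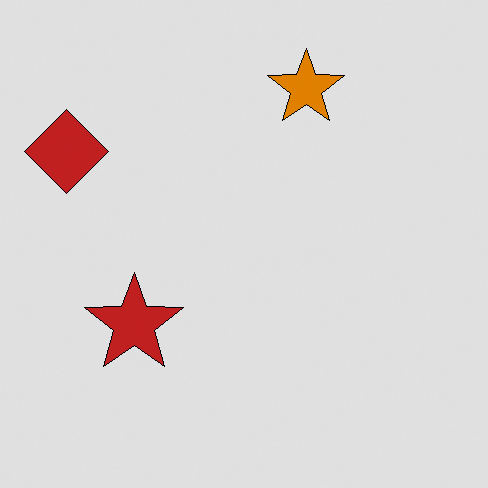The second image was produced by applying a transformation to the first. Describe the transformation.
This is the original image posterized to a reduced palette.

Each flat color has snapped to a coarser quantized level — most visibly, the near-white background has dropped to a flat grey.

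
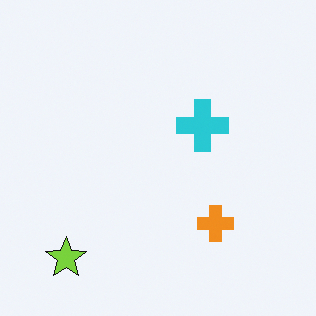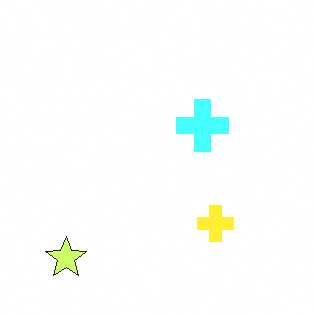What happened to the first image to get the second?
The transformation is: noticeably brightened.

Every pixel — background and shapes alike — is uniformly brightened.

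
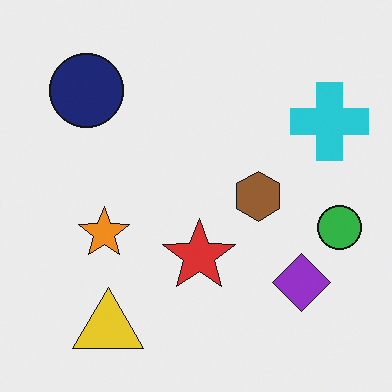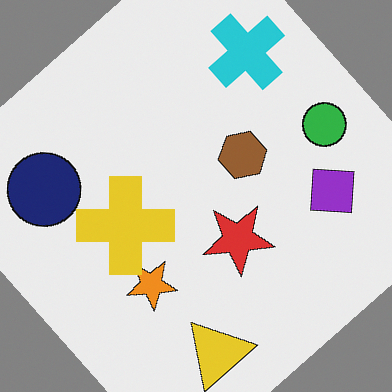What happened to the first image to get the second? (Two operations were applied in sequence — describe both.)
This is the original image rotated counter-clockwise by a large amount — several tens of degrees, then overlaid with an additional yellow cross.

Every shape is tilted by the same angle and the image corners show triangular fill wedges — a whole-image rotation by a non-right angle. A yellow cross appears in the second image that is absent from the first.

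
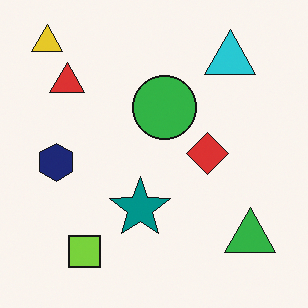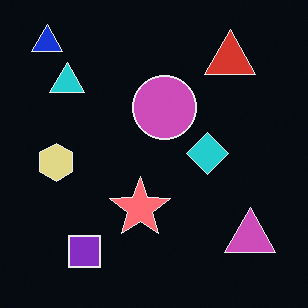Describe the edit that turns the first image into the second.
It was color-inverted (negative).

The light background has become dark and every shape's color is its complement — a photographic negative.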